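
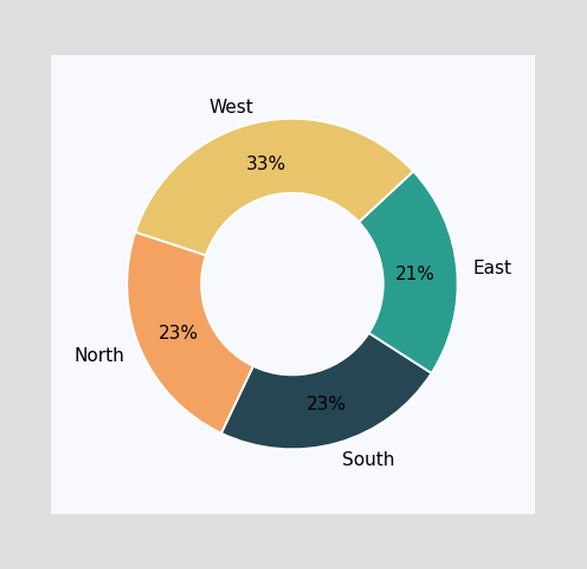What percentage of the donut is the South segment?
The South segment takes up 23% of the ring.

23%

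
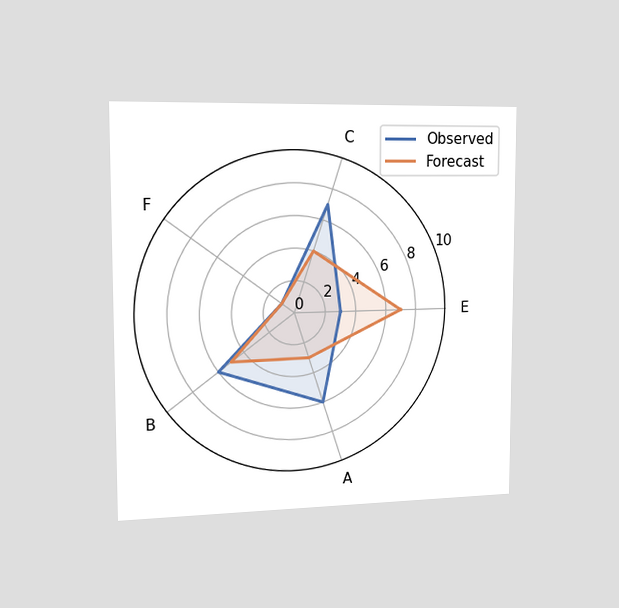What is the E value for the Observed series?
3

The chart is viewed slightly from the left. On the E axis, Observed reaches 3.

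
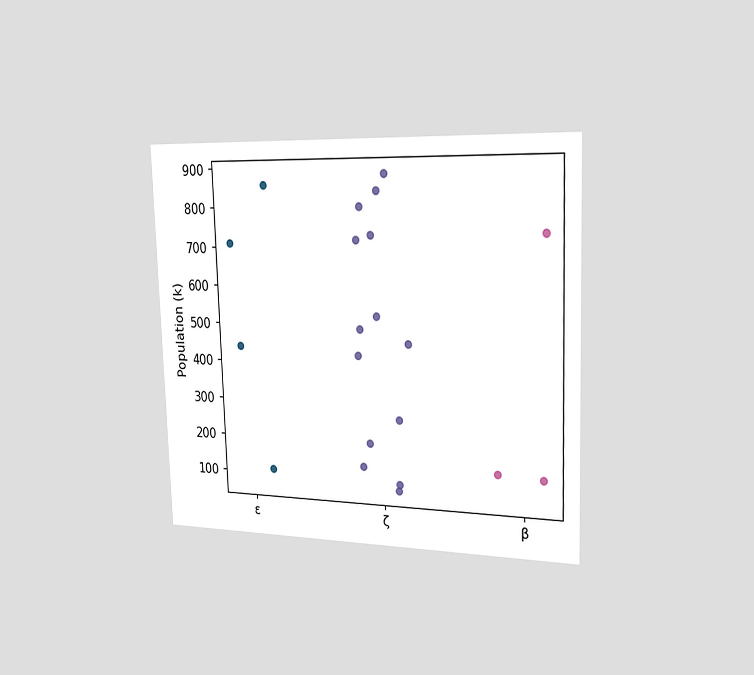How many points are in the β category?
The chart is viewed slightly from the right. Counting the markers in the β column gives 3.

3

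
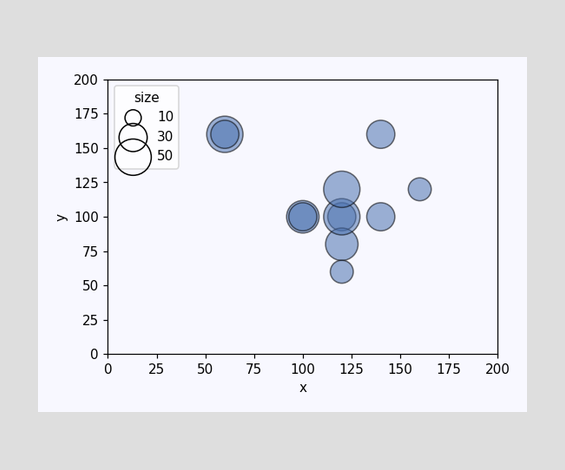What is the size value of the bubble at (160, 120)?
Matching the bubble at (160, 120) against the size legend gives 20.

20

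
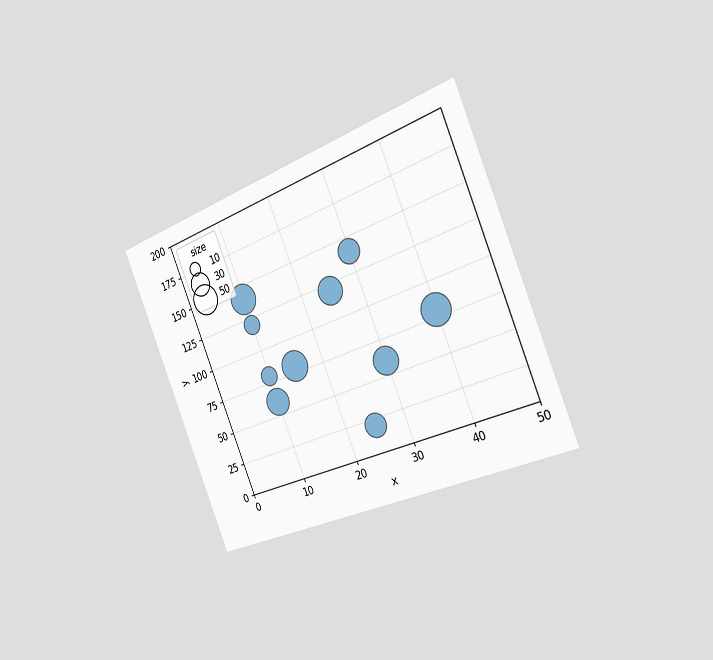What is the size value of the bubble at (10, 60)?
The chart is tilted about 22° counter-clockwise and viewed slightly from the right. Matching the bubble at (10, 60) against the size legend gives 40.

40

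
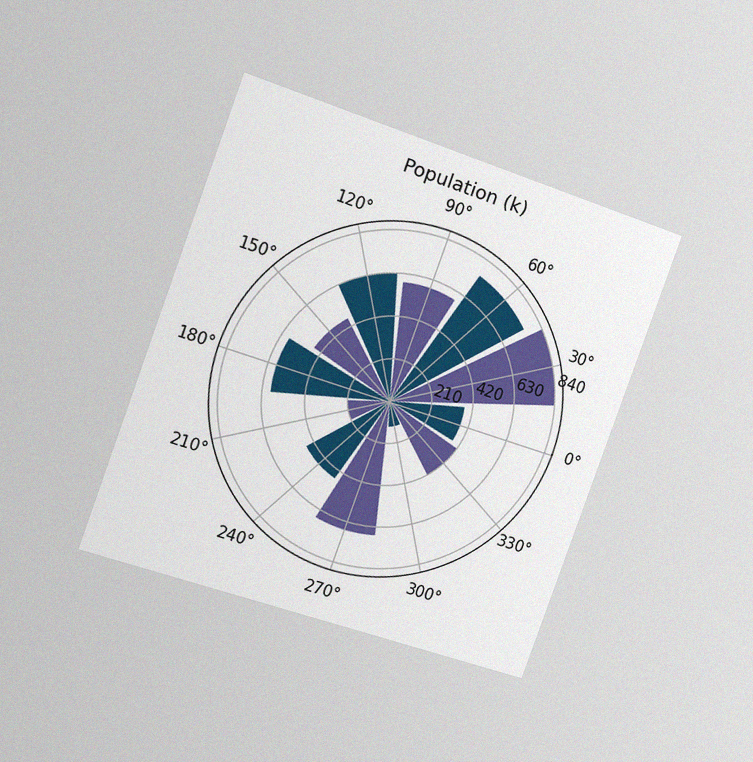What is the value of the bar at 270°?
The chart is tilted about 20° clockwise and viewed slightly from the left, with some photo noise. The bar at 270° reaches 672k on the radial axis.

672k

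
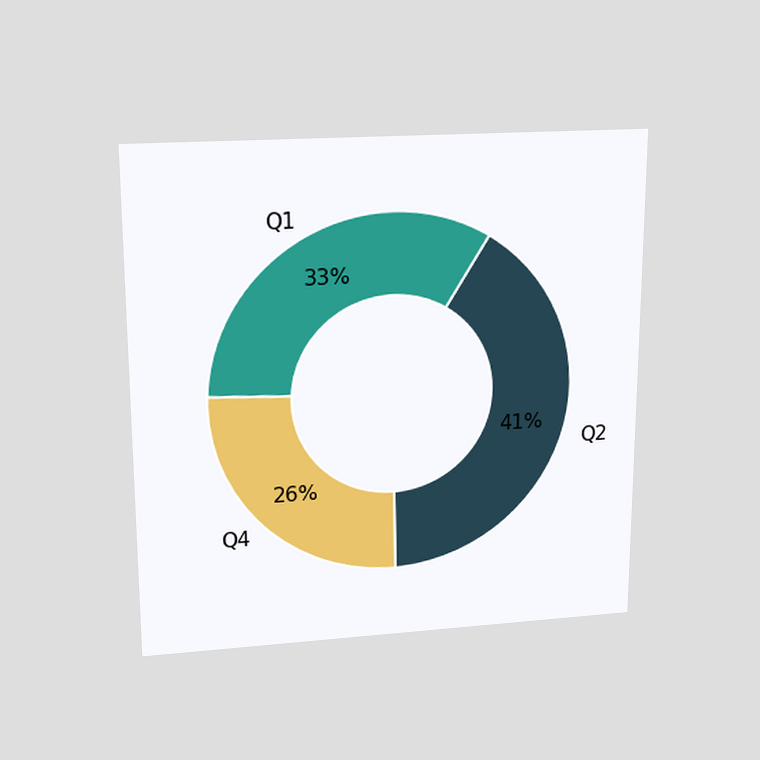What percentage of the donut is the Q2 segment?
41%

The chart is viewed slightly from above. The Q2 segment takes up 41% of the ring.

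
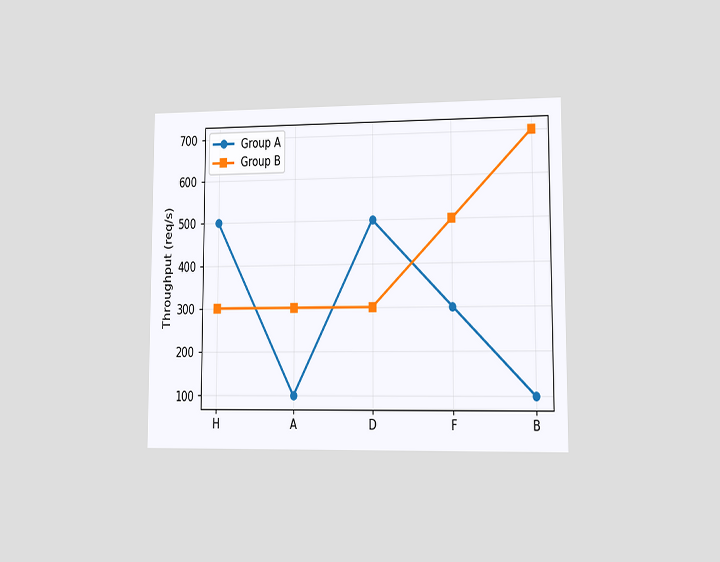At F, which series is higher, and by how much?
The chart is viewed at a slight angle. At F, Group B sits above the other line by 200req/s.

Group B, by 200req/s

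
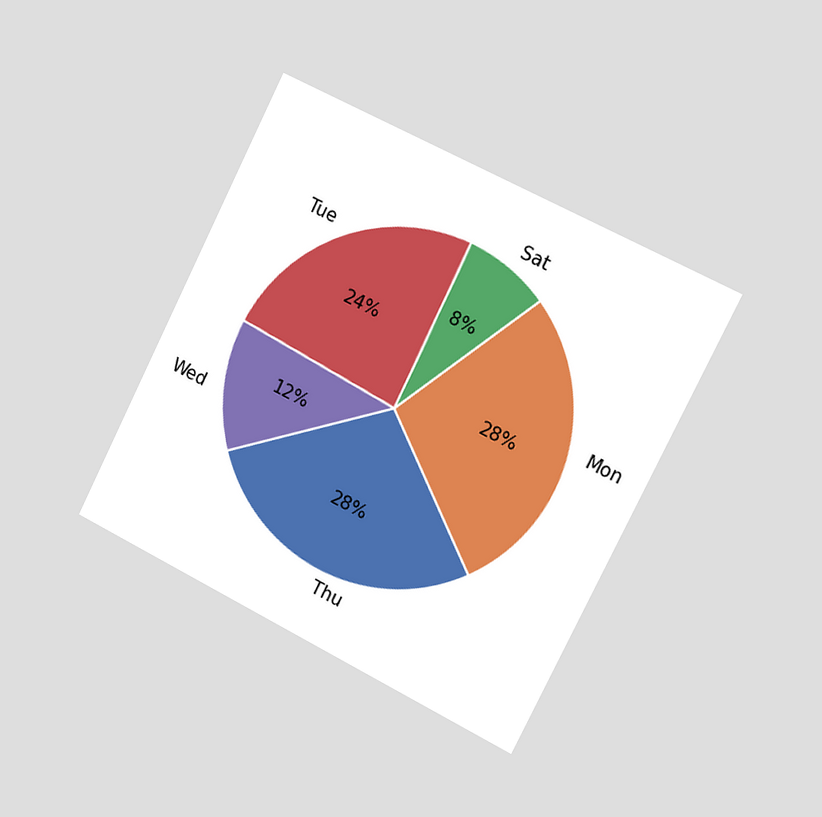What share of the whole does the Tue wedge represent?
24%

The chart is tilted about 26° clockwise and viewed slightly from the right. The Tue slice takes up 24% of the pie.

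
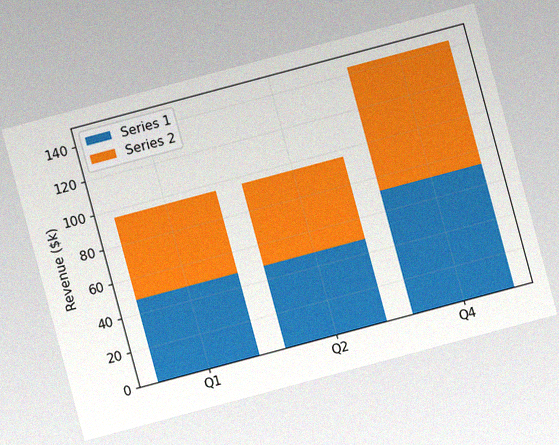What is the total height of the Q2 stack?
$96k

The chart is tilted about 15° counter-clockwise, with some photo noise. The Q2 stack's top reaches $96k on the y-axis.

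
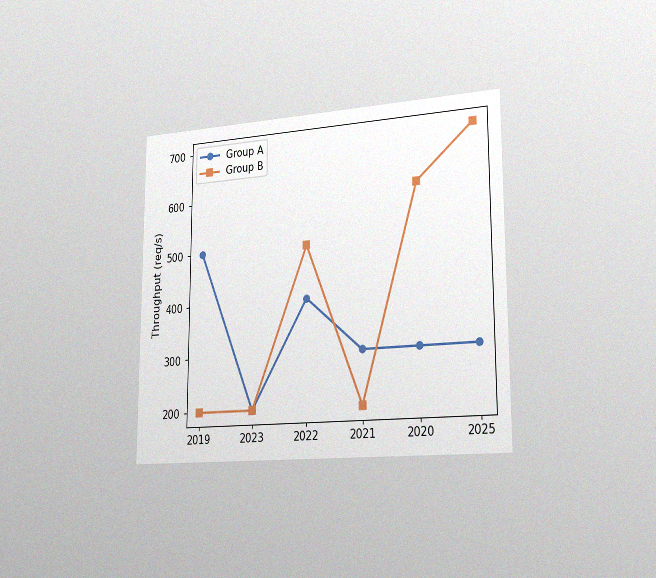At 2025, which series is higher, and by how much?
Group B, by 400req/s

The chart is viewed slightly from the right, with some photo noise. At 2025, Group B sits above the other line by 400req/s.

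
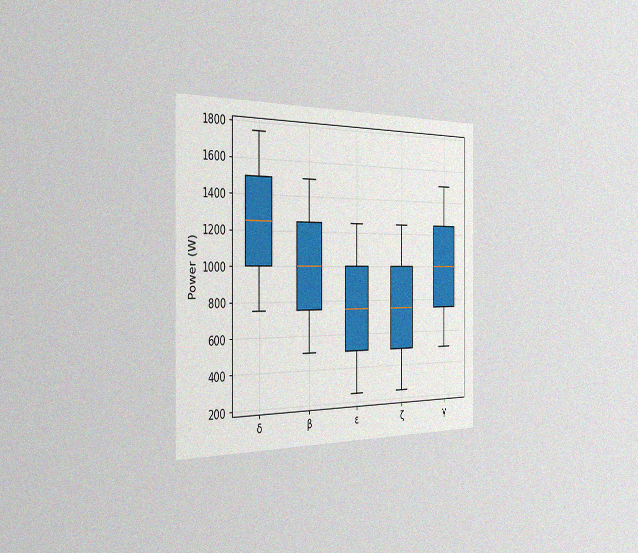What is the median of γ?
1000W

The chart is viewed slightly from the left, with some photo noise. The median line in the γ box sits at 1000W.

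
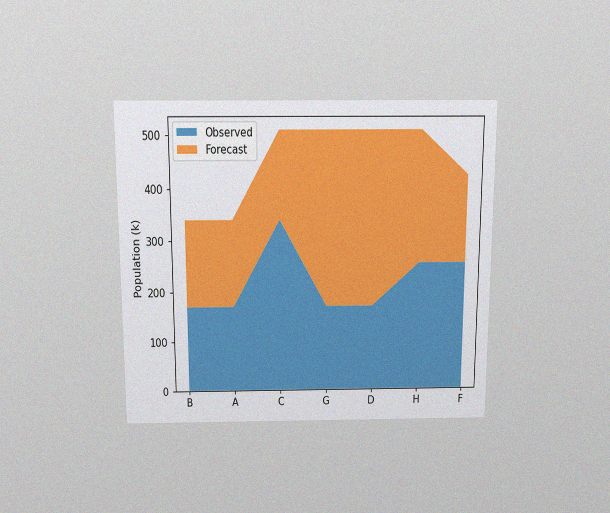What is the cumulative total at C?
The chart is viewed slightly from above, with some photo noise. The stacked total at C reaches 510k.

510k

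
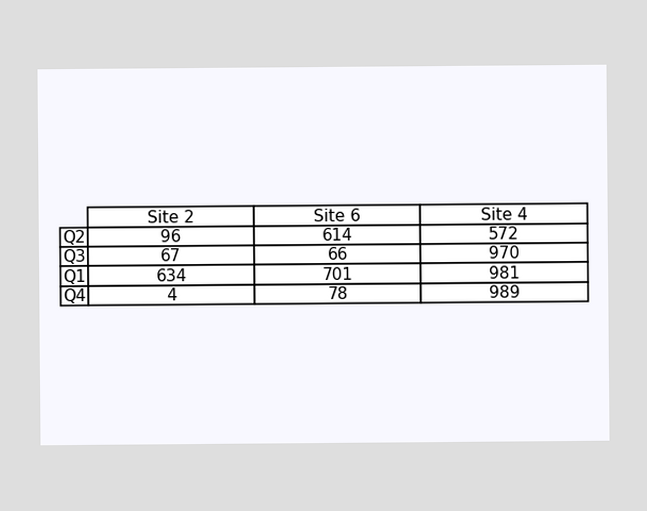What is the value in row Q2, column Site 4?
572

The (Q2, Site 4) cell reads 572.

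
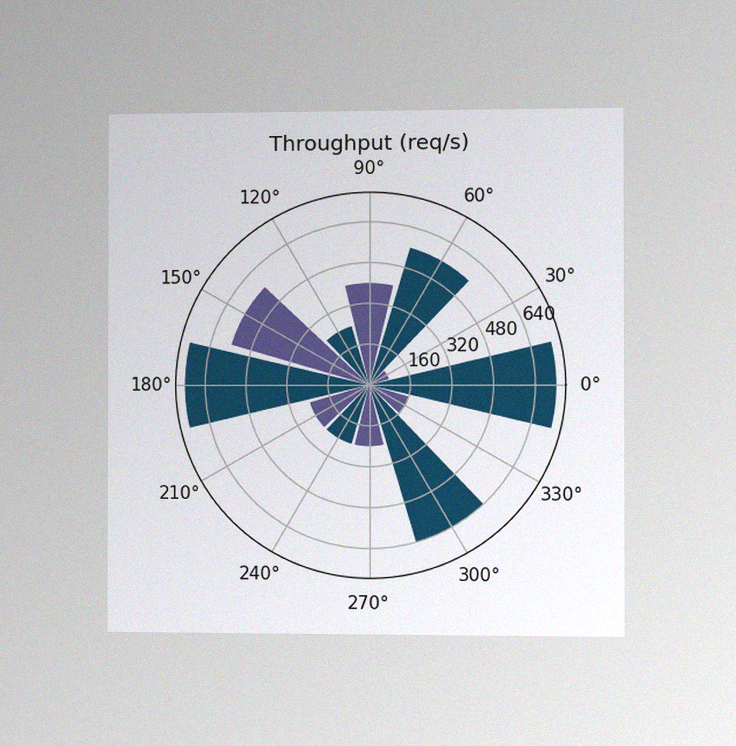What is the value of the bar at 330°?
160req/s

The chart is viewed slightly from the right, with some photo noise. The bar at 330° reaches 160req/s on the radial axis.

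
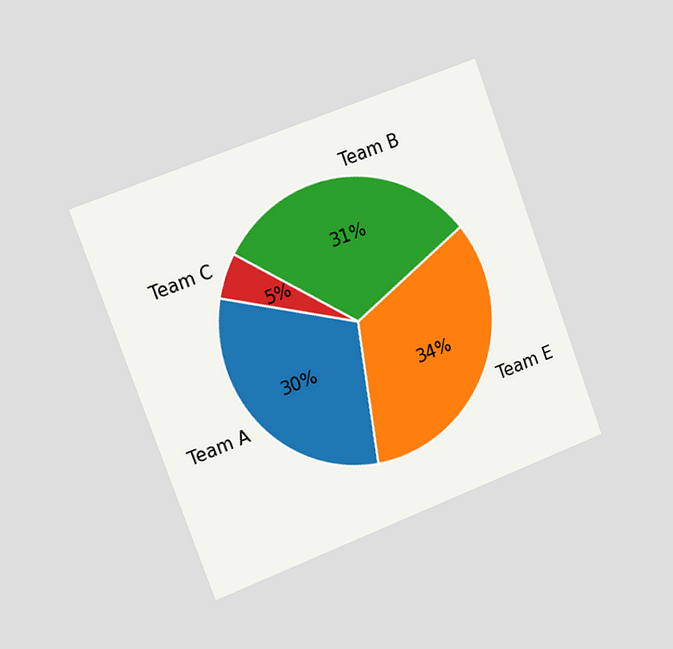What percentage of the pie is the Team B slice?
The chart is tilted about 21° counter-clockwise and viewed slightly from the left. The Team B slice takes up 31% of the pie.

31%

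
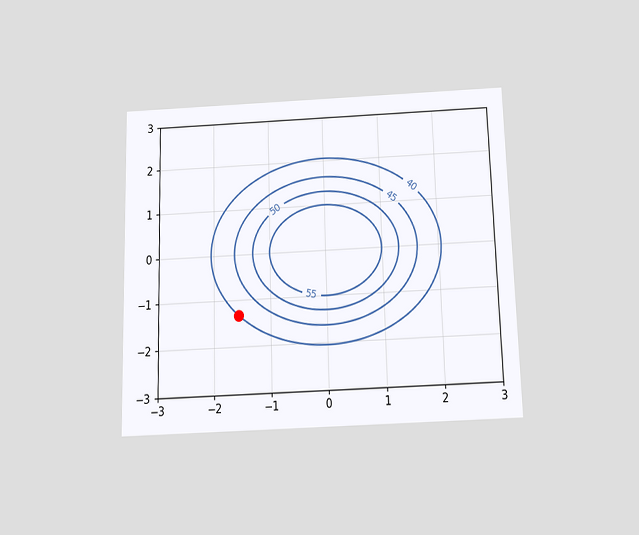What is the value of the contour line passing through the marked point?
The chart is viewed slightly from below. The marked point sits on the contour labelled 40.

40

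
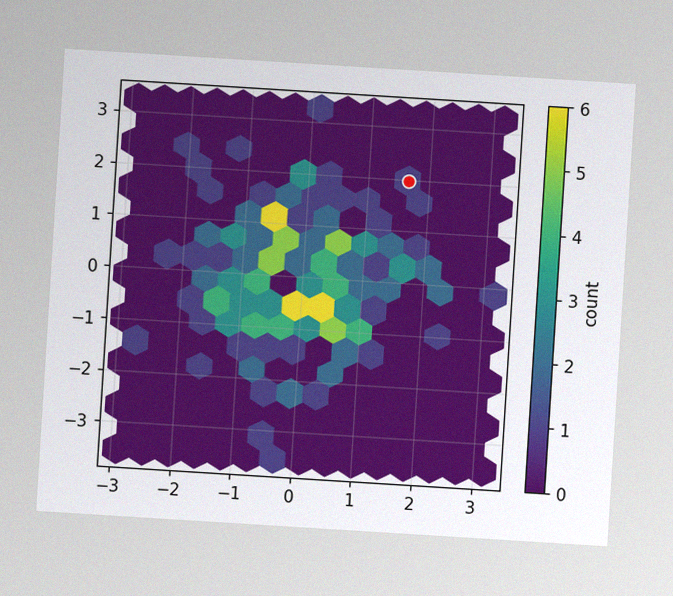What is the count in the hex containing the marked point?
1

The chart is tilted about 4° clockwise, with some photo noise. The marked hex reads 1 on the colorbar.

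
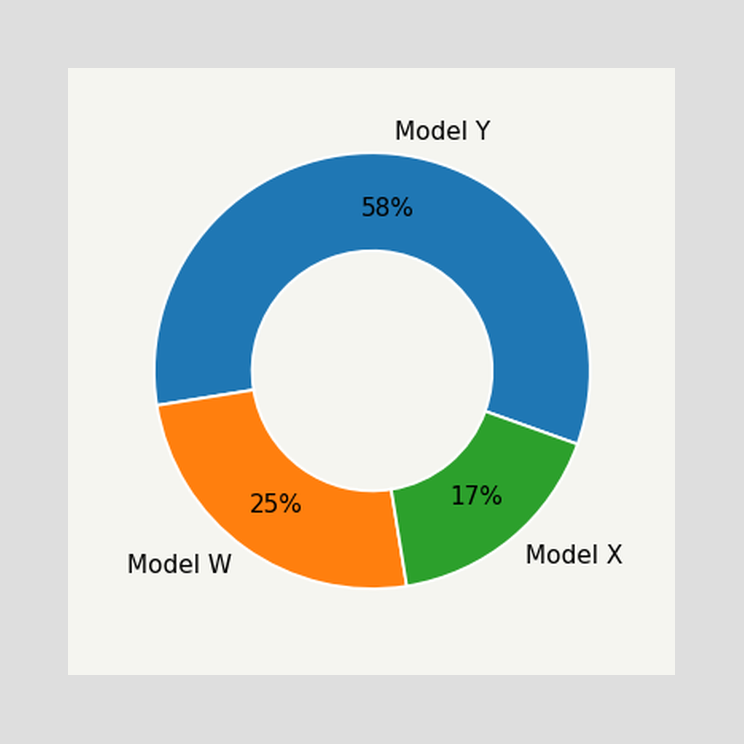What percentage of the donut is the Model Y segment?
The Model Y segment takes up 58% of the ring.

58%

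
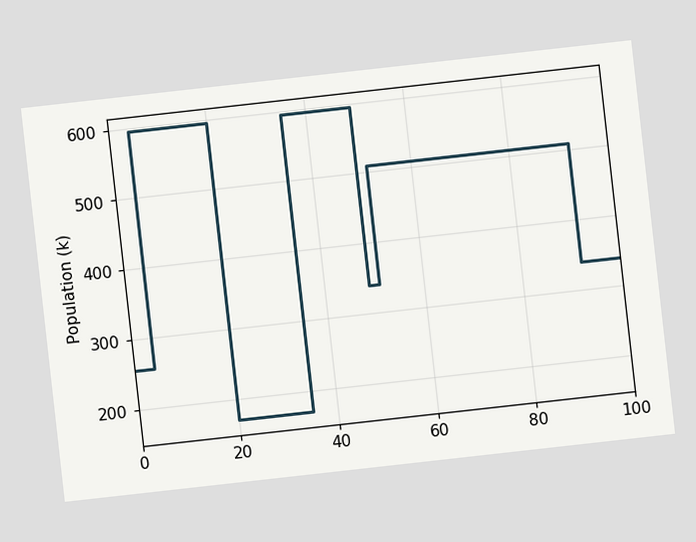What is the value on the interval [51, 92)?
510k

The chart is tilted about 6° counter-clockwise. On [51, 92) the step sits at 510k.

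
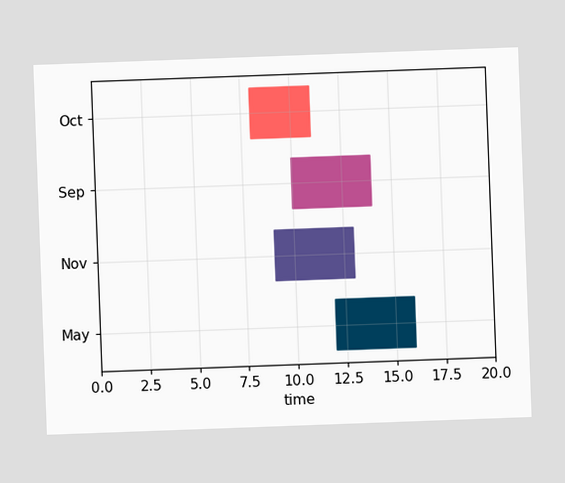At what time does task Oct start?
8

The chart is tilted about 2° counter-clockwise. The Oct bar begins at t=8.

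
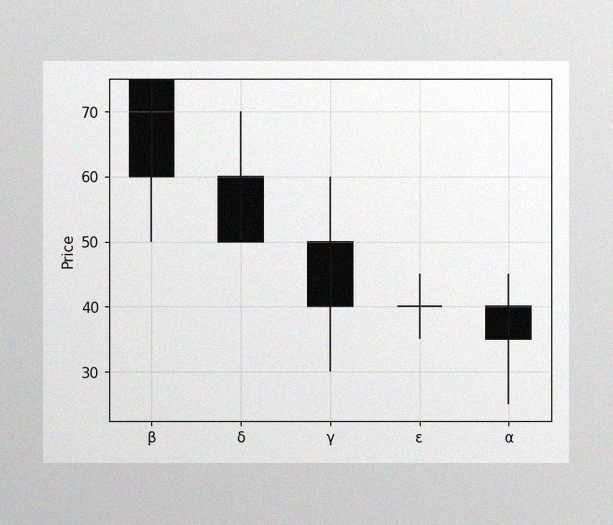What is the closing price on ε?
40

The image has some photo noise and uneven lighting. The ε candle closes at 40.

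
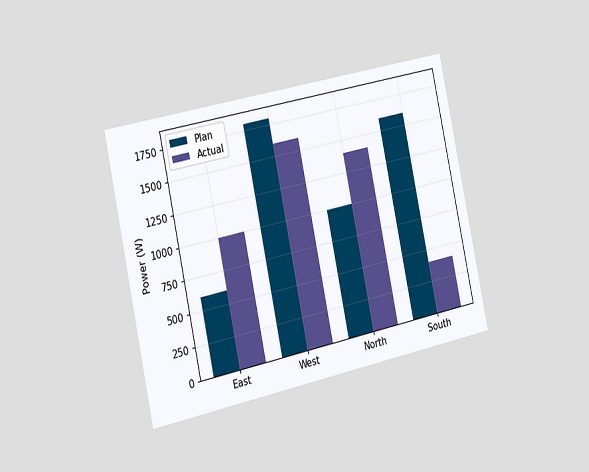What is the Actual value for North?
The chart is tilted about 12° counter-clockwise and viewed slightly from the left. The Actual bar at North reaches 1400W on the y-axis.

1400W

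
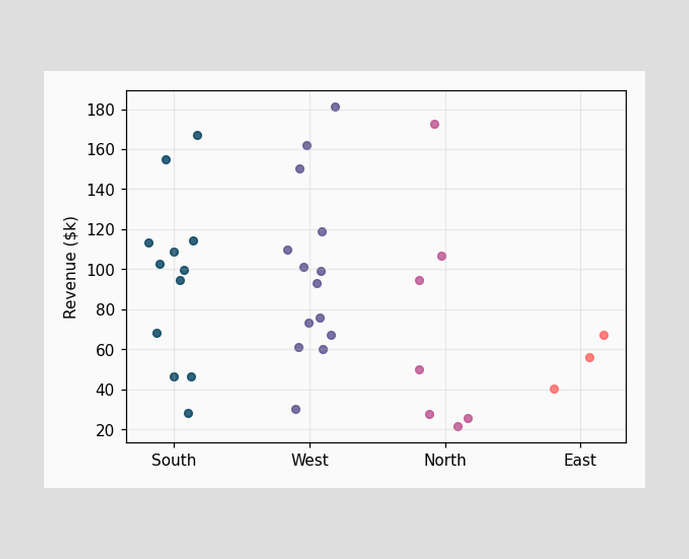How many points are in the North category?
7

Counting the markers in the North column gives 7.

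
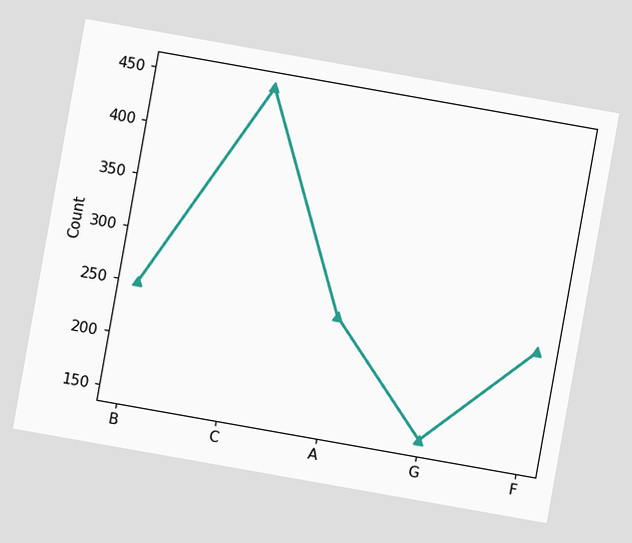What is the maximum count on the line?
The chart is tilted about 10° clockwise. The highest point is at C, and reading across to the y-axis gives 450.

450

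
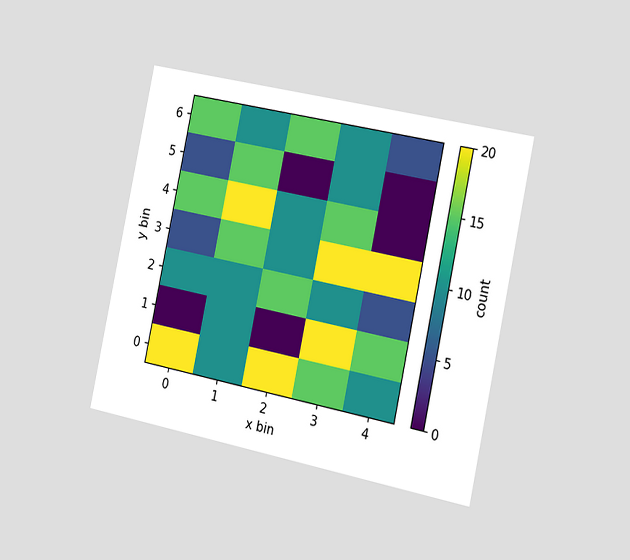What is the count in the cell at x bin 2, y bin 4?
The chart is tilted about 12° clockwise and viewed slightly from the right. Matching the cell (2, 4) against the colorbar gives 10.

10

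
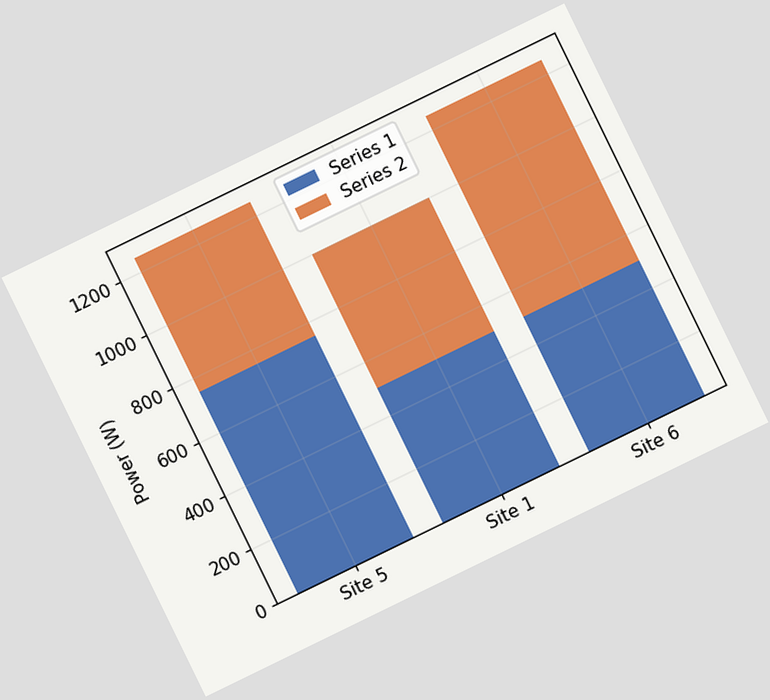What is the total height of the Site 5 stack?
The chart is tilted about 26° counter-clockwise. The Site 5 stack's top reaches 1250W on the y-axis.

1250W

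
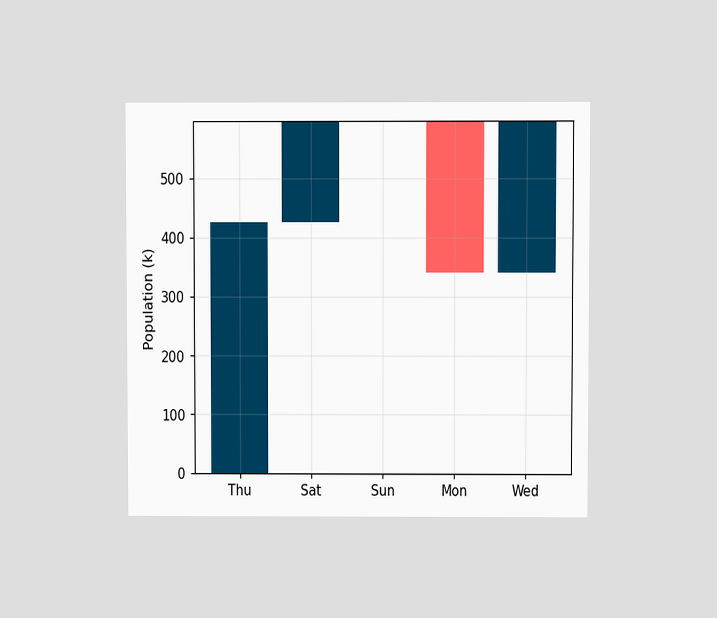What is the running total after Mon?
340k

The chart is viewed at a slight angle. After Mon the running total reaches 340k.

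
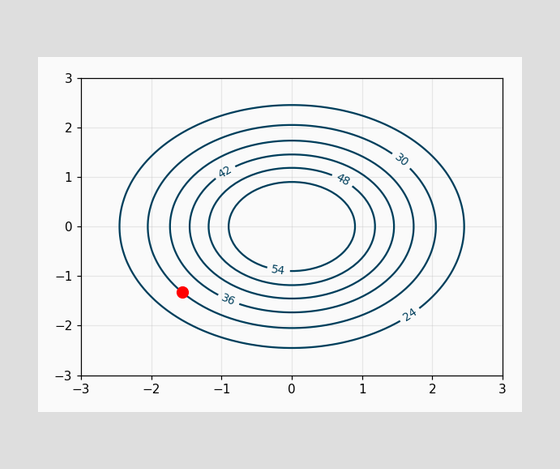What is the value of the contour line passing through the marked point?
30

The marked point sits on the contour labelled 30.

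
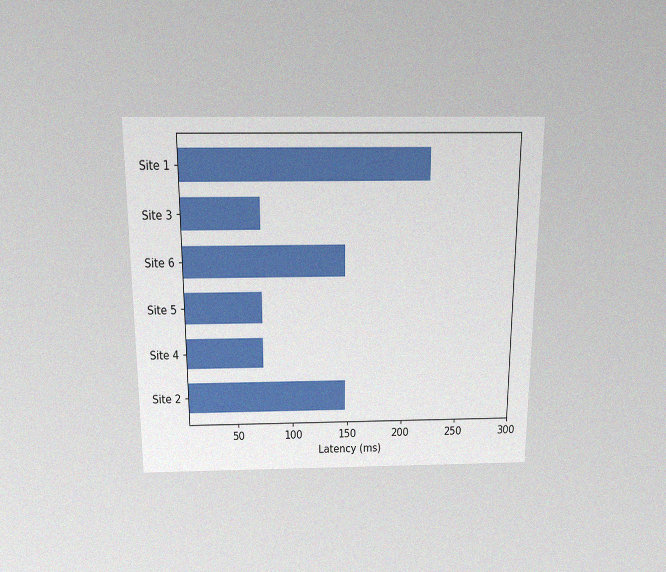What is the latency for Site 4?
The chart is viewed slightly from above, with some photo noise. Reading along the chart's x-axis, the Site 4 bar reaches 74ms.

74ms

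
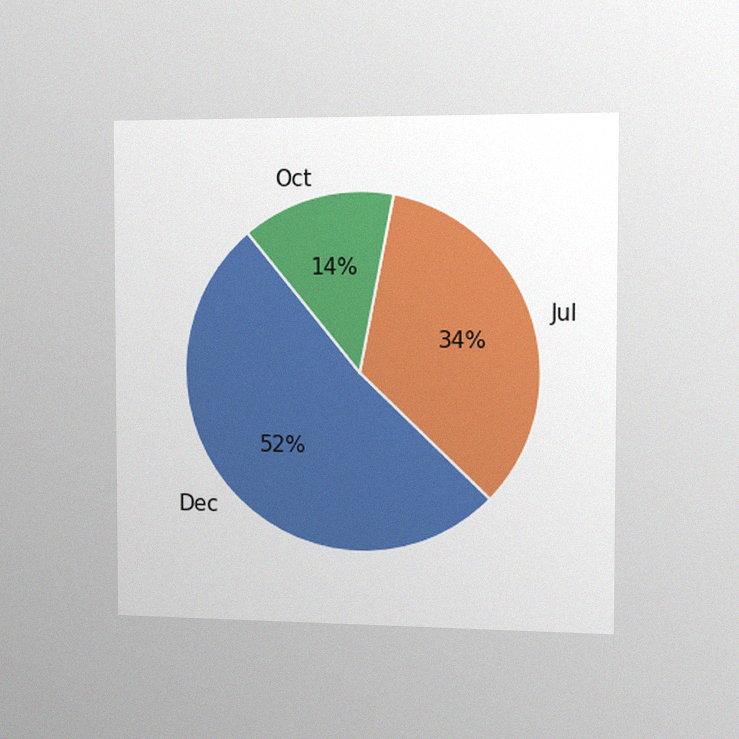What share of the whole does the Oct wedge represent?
14%

The chart is viewed slightly from the right, with some photo noise. The Oct slice takes up 14% of the pie.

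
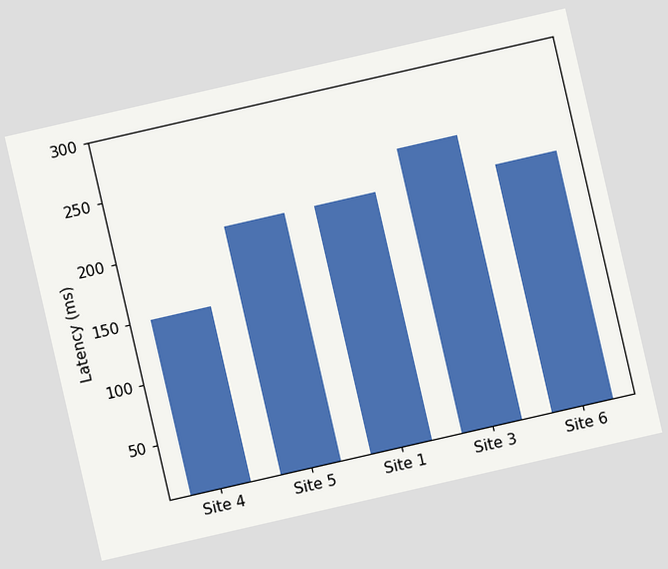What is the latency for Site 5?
210ms

The chart is tilted about 13° counter-clockwise. Reading along the chart's y-axis, the Site 5 bar reaches 210ms.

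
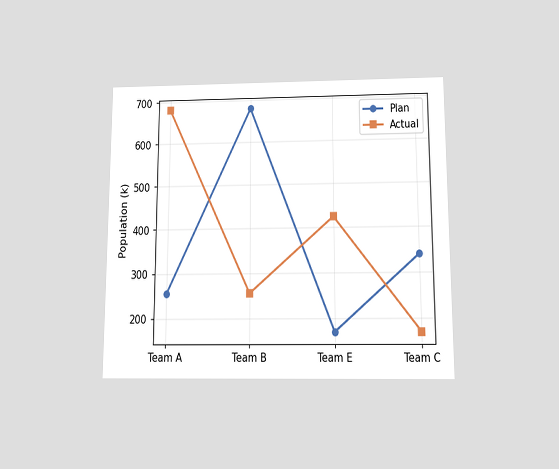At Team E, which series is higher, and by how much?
The chart is viewed slightly from below. At Team E, Actual sits above the other line by 255k.

Actual, by 255k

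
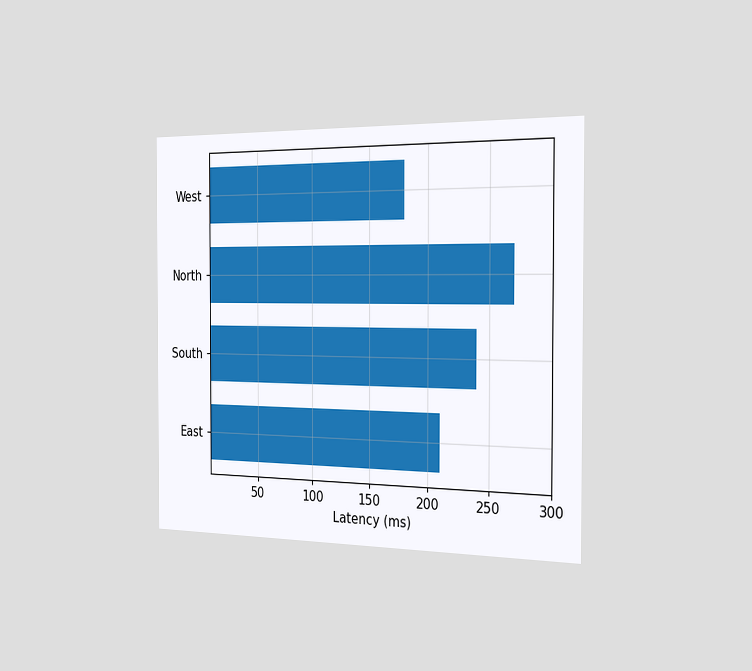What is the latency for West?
180ms

The chart is viewed slightly from the right. Reading along the chart's x-axis, the West bar reaches 180ms.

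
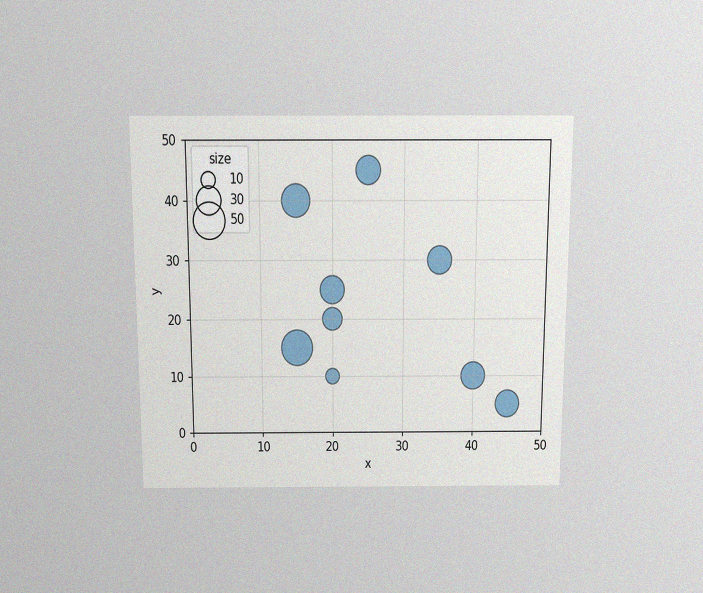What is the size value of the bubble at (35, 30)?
30

The chart is viewed slightly from above, with some photo noise. Matching the bubble at (35, 30) against the size legend gives 30.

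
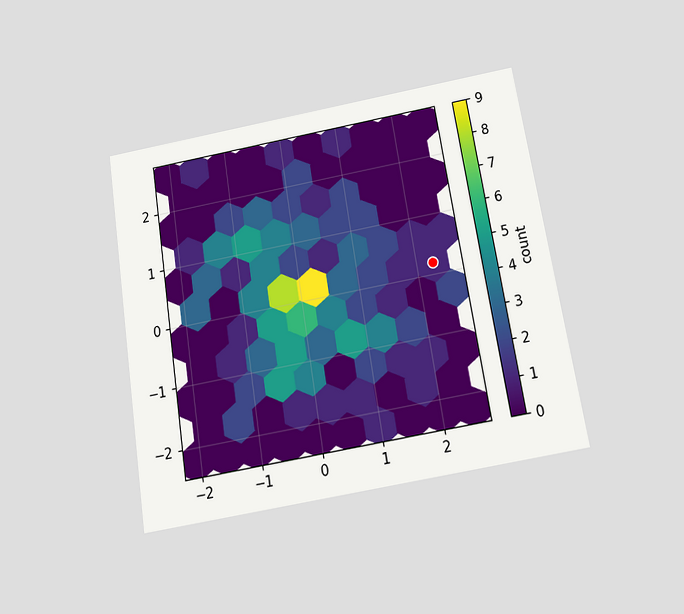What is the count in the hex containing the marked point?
1

The chart is tilted about 9° counter-clockwise and viewed slightly from below. The marked hex reads 1 on the colorbar.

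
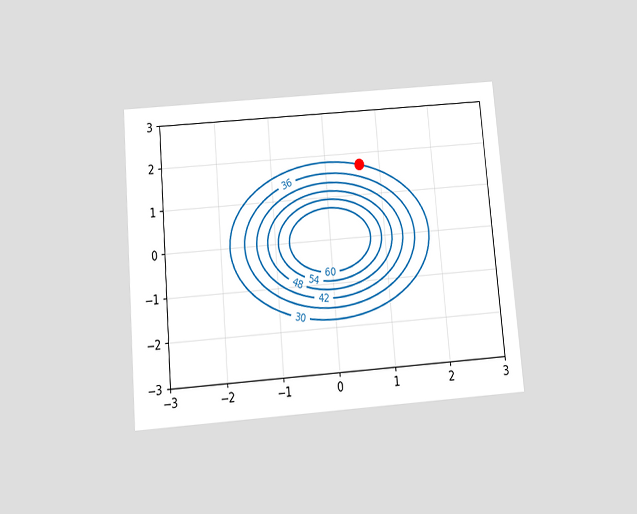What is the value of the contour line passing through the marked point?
30

The chart is tilted about 5° counter-clockwise and viewed slightly from below. The marked point sits on the contour labelled 30.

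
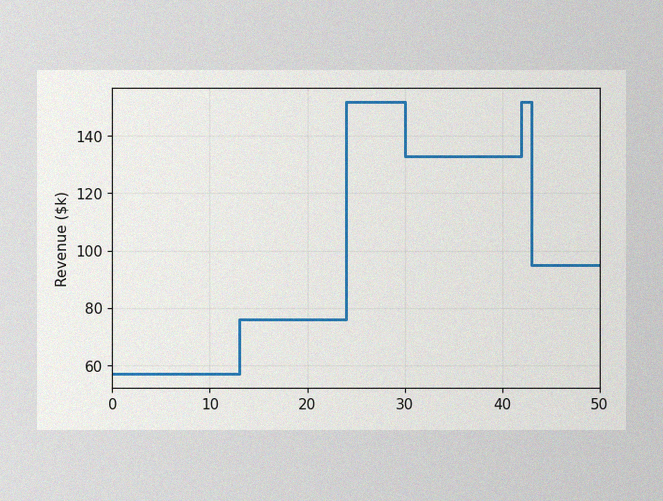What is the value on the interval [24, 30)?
The image has some photo noise and uneven lighting. On [24, 30) the step sits at $152k.

$152k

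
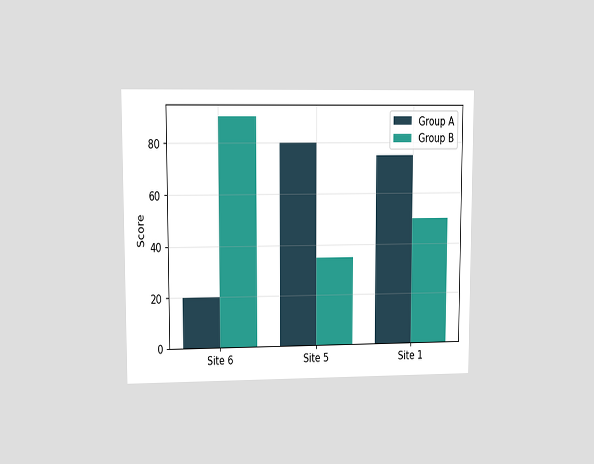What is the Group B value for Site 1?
50

The chart is viewed at a slight angle. The Group B bar at Site 1 reaches 50 on the y-axis.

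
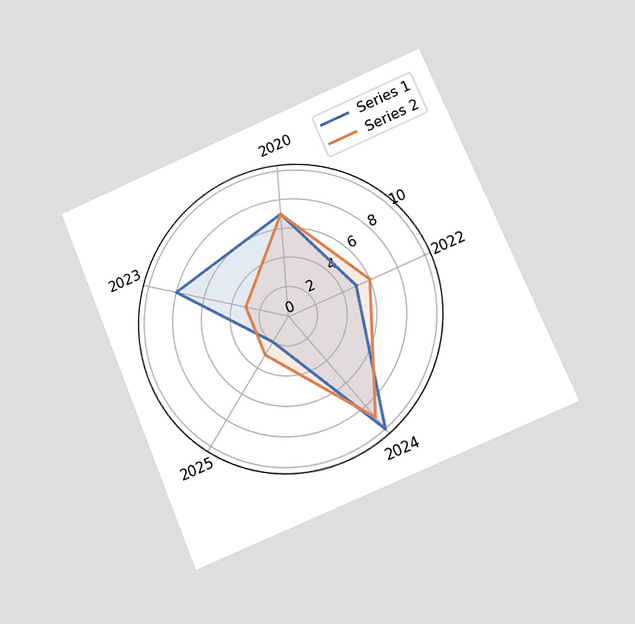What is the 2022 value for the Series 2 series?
The chart is tilted about 23° counter-clockwise and viewed slightly from below. On the 2022 axis, Series 2 reaches 6.

6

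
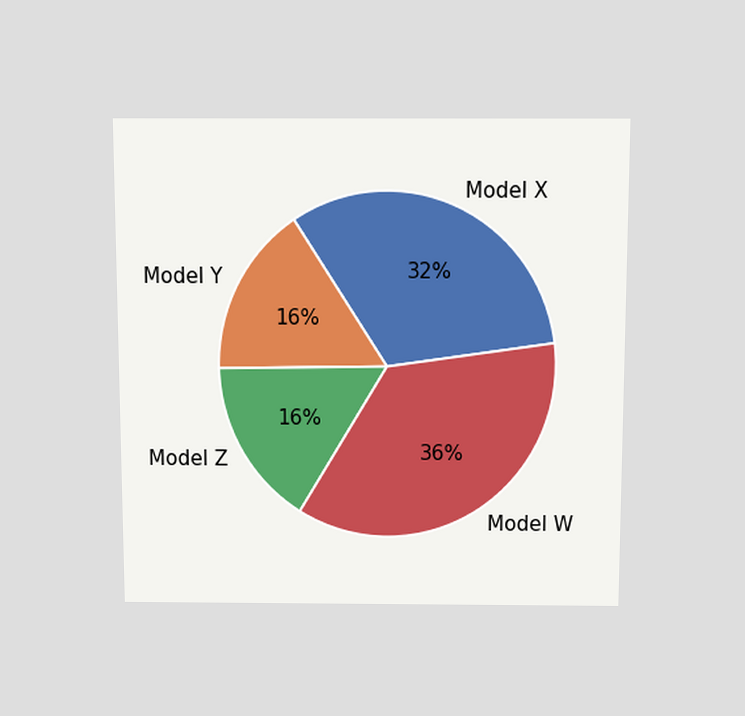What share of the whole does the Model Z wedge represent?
The chart is viewed slightly from above. The Model Z slice takes up 16% of the pie.

16%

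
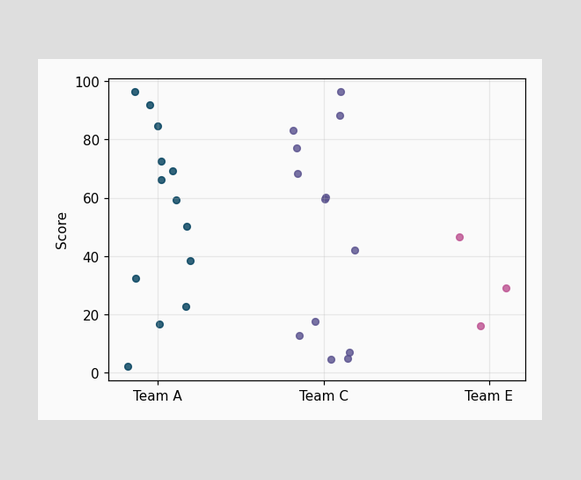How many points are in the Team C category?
Counting the markers in the Team C column gives 13.

13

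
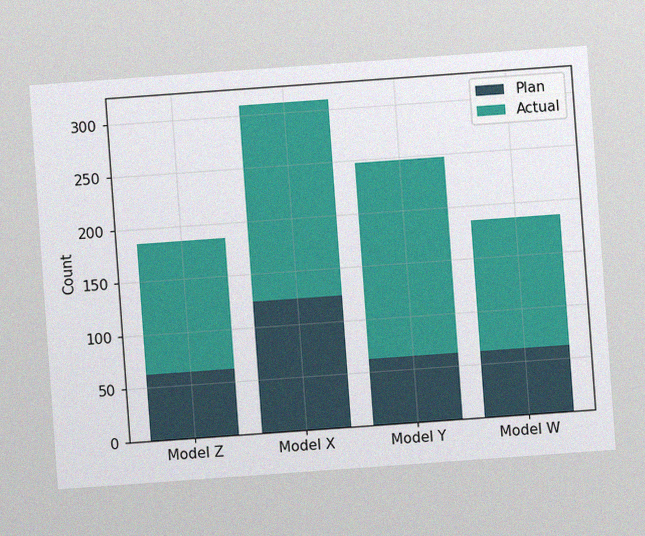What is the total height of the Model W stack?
The chart is tilted about 4° counter-clockwise, with some photo noise. The Model W stack's top reaches 186 on the y-axis.

186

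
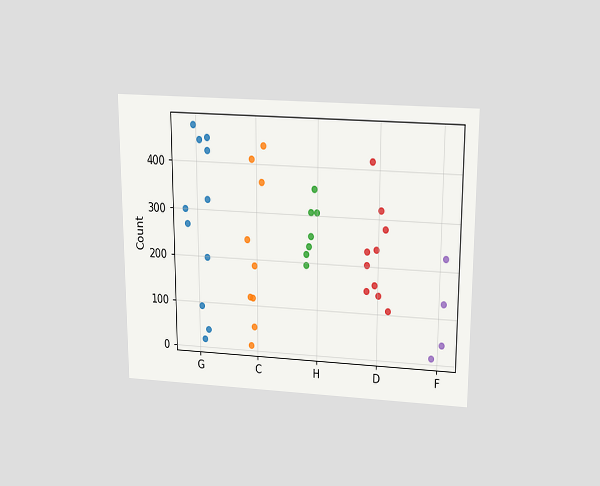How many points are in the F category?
4

The chart is viewed slightly from above. Counting the markers in the F column gives 4.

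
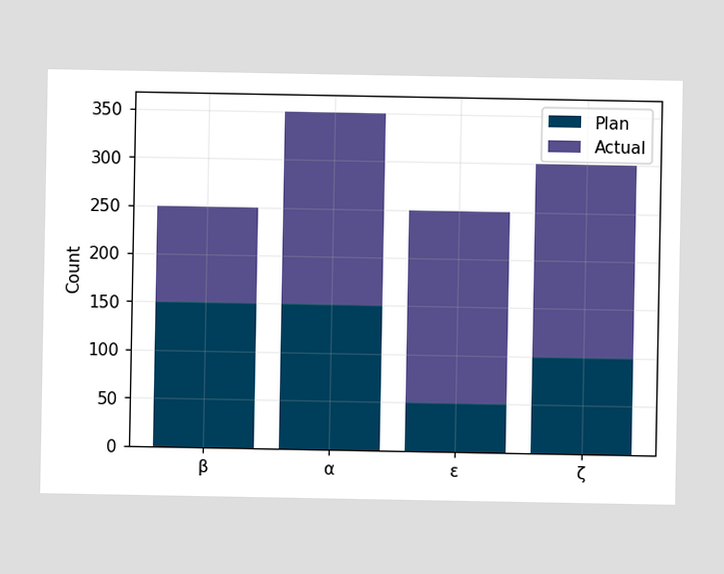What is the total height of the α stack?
350

The α stack's top reaches 350 on the y-axis.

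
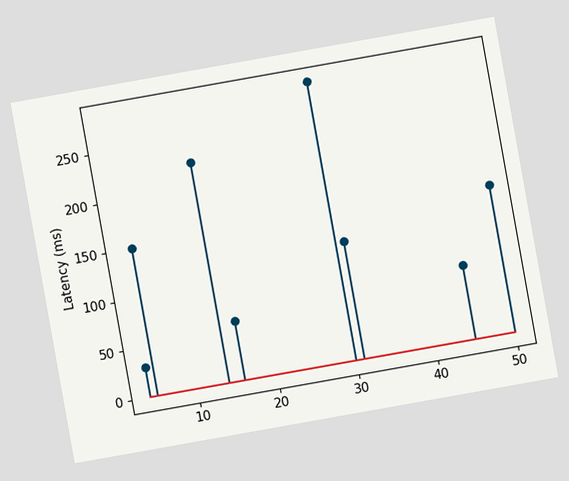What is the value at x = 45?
75ms

The chart is tilted about 10° counter-clockwise. The stem at x=45 reaches 75ms.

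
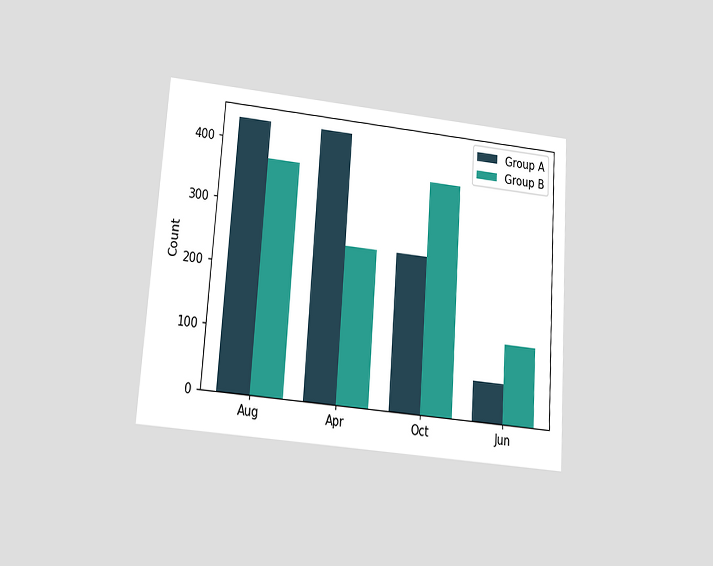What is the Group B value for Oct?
372

The chart is tilted about 4° clockwise and viewed slightly from below. The Group B bar at Oct reaches 372 on the y-axis.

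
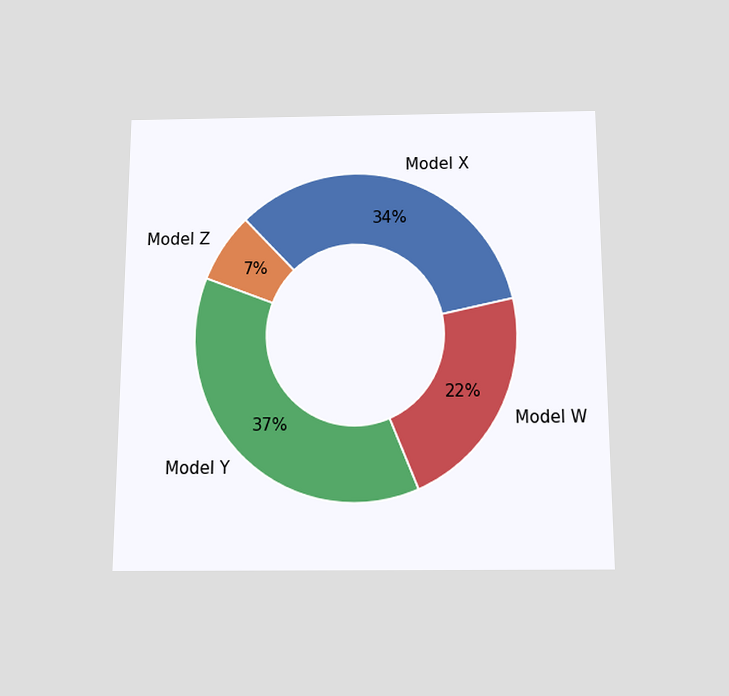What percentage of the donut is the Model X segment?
34%

The chart is viewed slightly from below. The Model X segment takes up 34% of the ring.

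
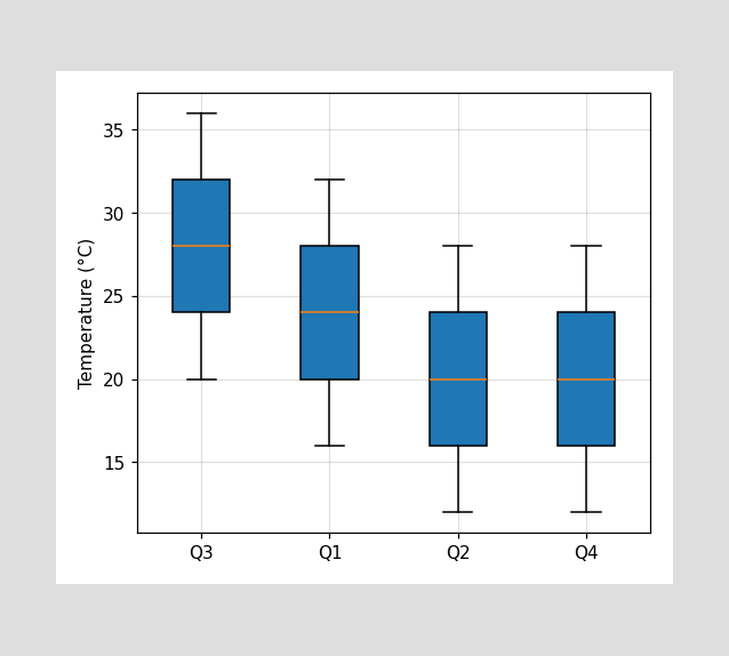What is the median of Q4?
The median line in the Q4 box sits at 20°C.

20°C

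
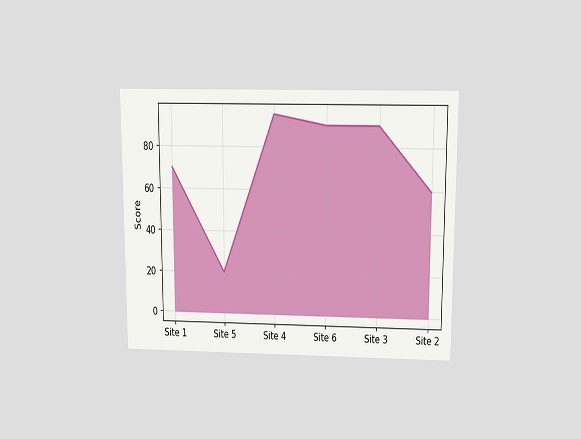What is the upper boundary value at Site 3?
90

The chart is viewed slightly from above. At Site 3 the upper boundary is at 90.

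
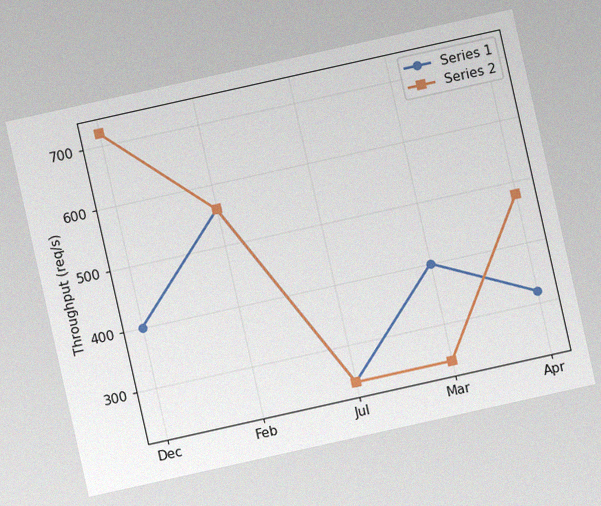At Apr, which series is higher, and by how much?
Series 2, by 160req/s

The chart is tilted about 13° counter-clockwise, with some photo noise. At Apr, Series 2 sits above the other line by 160req/s.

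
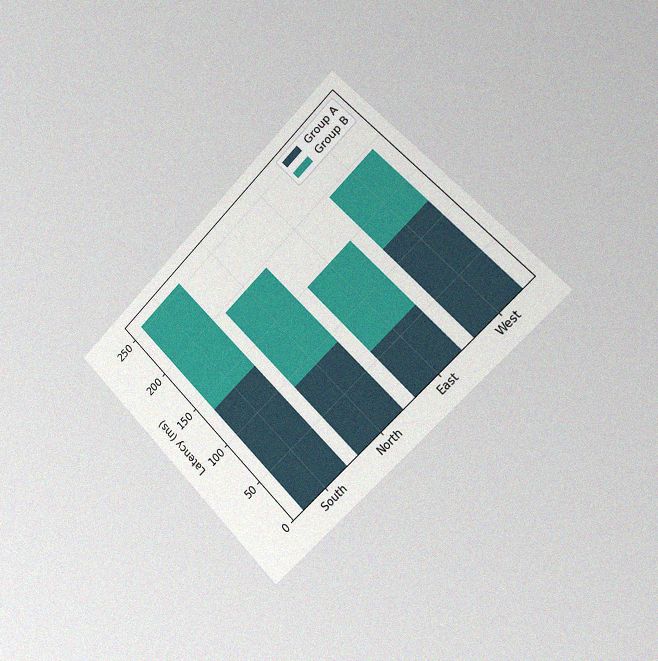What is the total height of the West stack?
The chart is tilted about 45° counter-clockwise and viewed slightly from the right, with some photo noise. The West stack's top reaches 195ms on the y-axis.

195ms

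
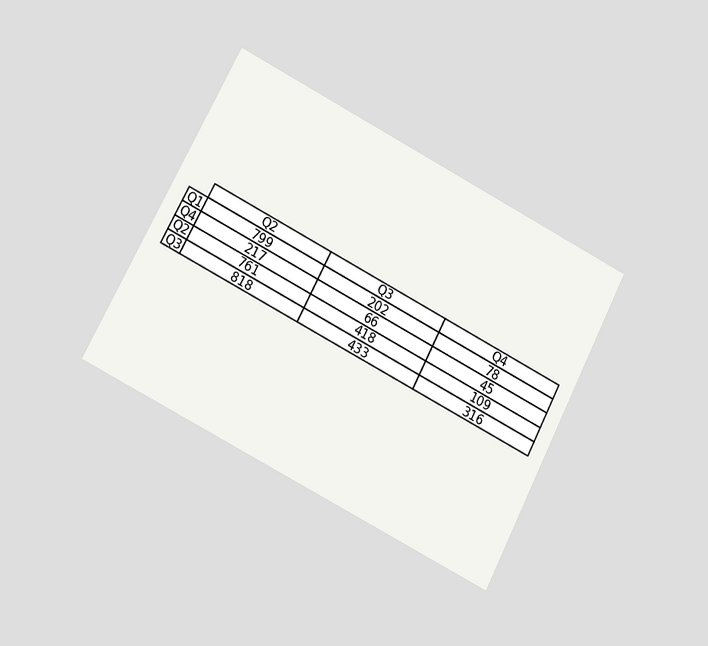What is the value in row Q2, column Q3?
418

The chart is tilted about 27° clockwise and viewed at a slight angle. The (Q2, Q3) cell reads 418.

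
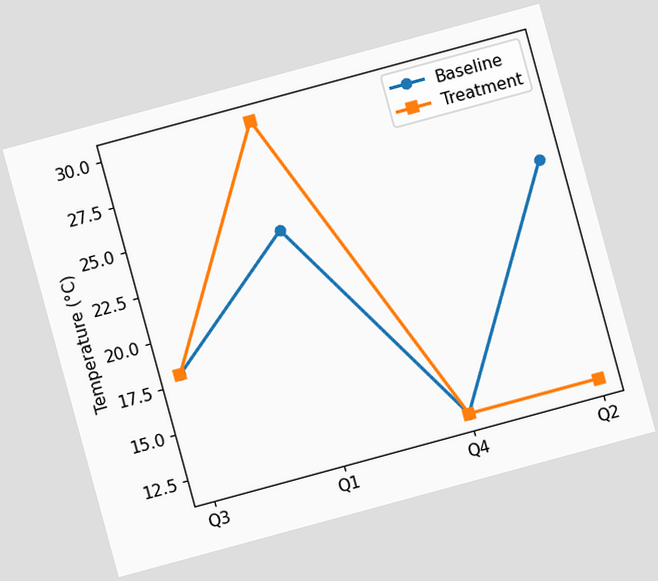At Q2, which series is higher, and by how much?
Baseline, by 12°C

The chart is tilted about 15° counter-clockwise. At Q2, Baseline sits above the other line by 12°C.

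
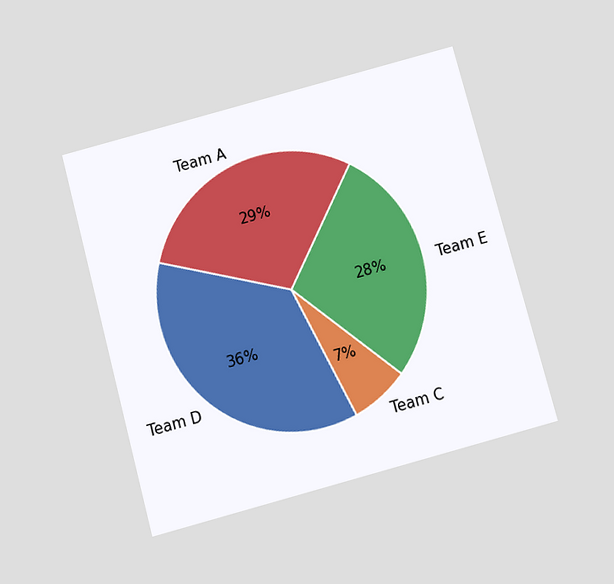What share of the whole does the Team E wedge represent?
The chart is tilted about 15° counter-clockwise and viewed slightly from below. The Team E slice takes up 28% of the pie.

28%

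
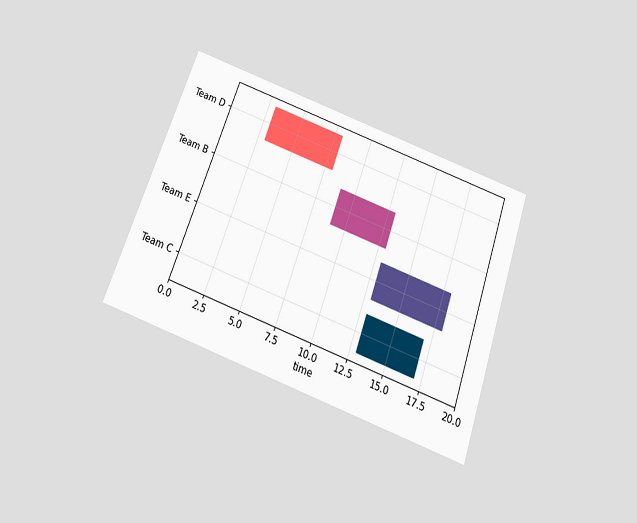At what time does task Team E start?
The chart is tilted about 20° clockwise and viewed slightly from below. The Team E bar begins at t=13.

13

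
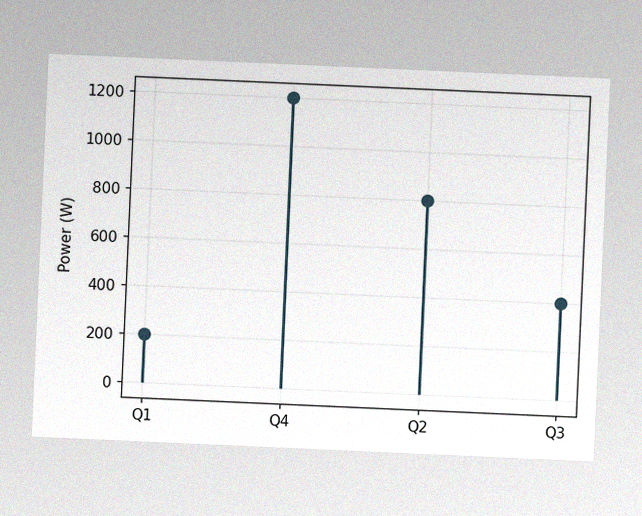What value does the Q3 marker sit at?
The chart is tilted about 3° clockwise, with some photo noise. The Q3 marker sits at 400W.

400W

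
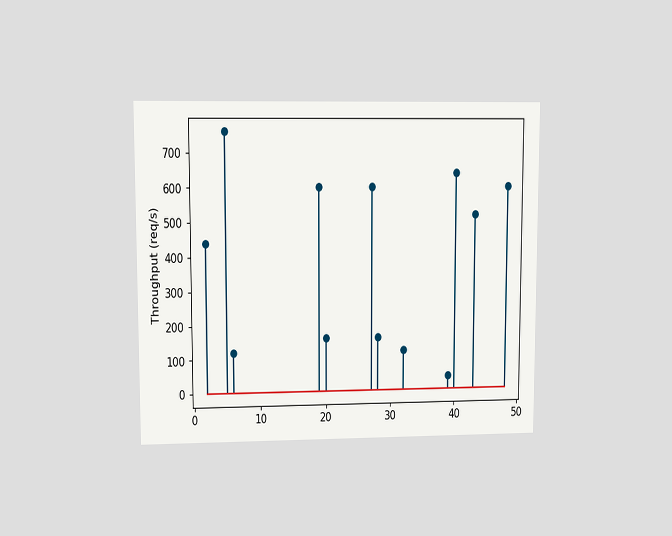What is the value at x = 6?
The chart is viewed at a slight angle. The stem at x=6 reaches 120req/s.

120req/s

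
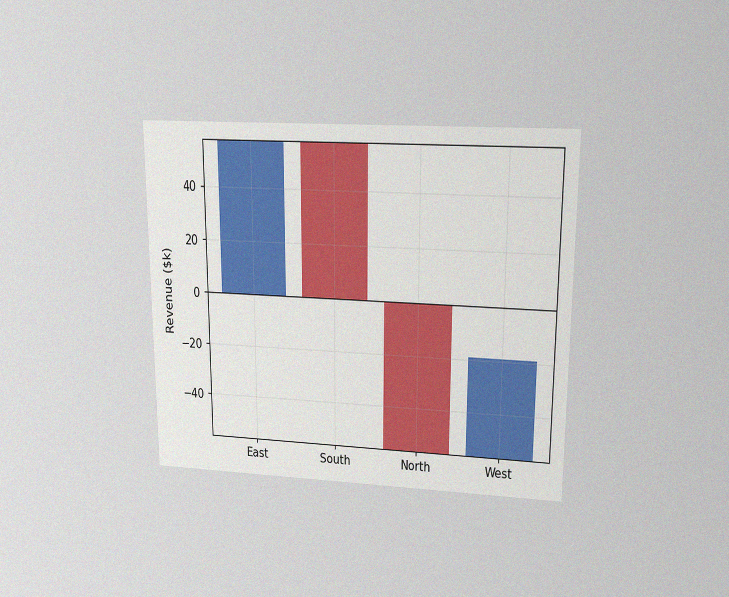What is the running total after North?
$-57k

The chart is viewed slightly from above, with some photo noise. After North the running total reaches $-57k.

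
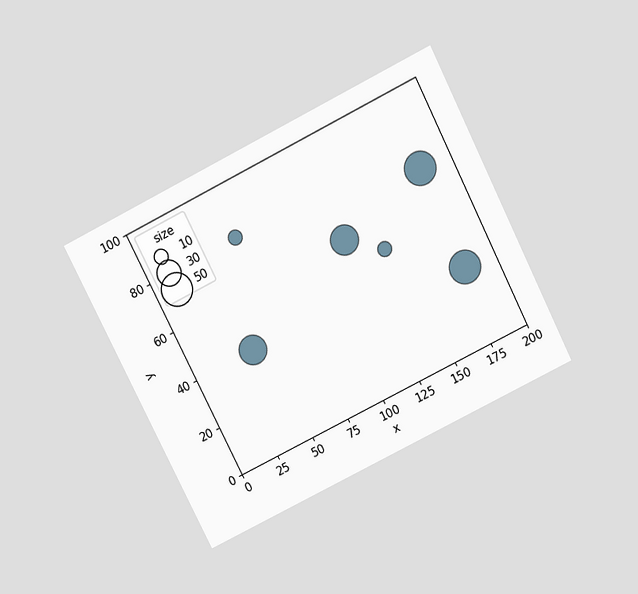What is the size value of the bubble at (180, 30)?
The chart is tilted about 27° counter-clockwise and viewed slightly from above. Matching the bubble at (180, 30) against the size legend gives 50.

50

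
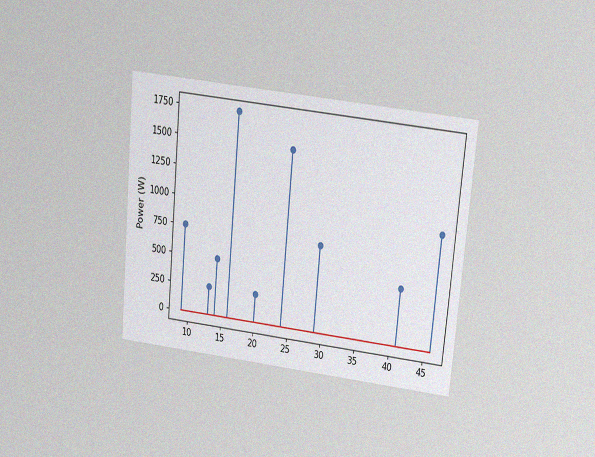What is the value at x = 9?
750W

The chart is tilted about 5° clockwise and viewed slightly from above, with some photo noise. The stem at x=9 reaches 750W.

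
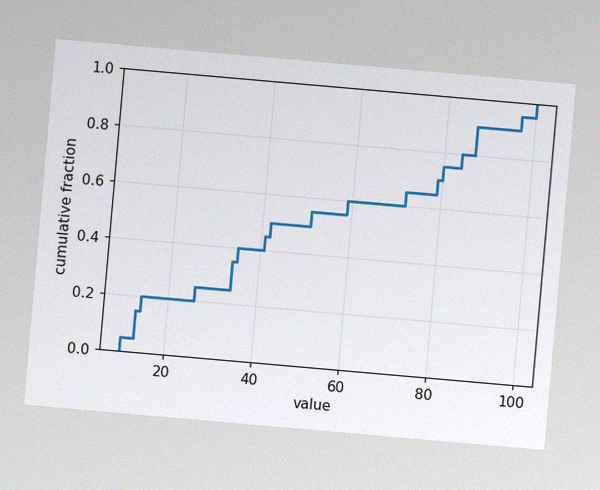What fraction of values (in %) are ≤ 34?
35%

The chart is tilted about 5° clockwise, with some photo noise. At x=34 the ECDF step is at 35%.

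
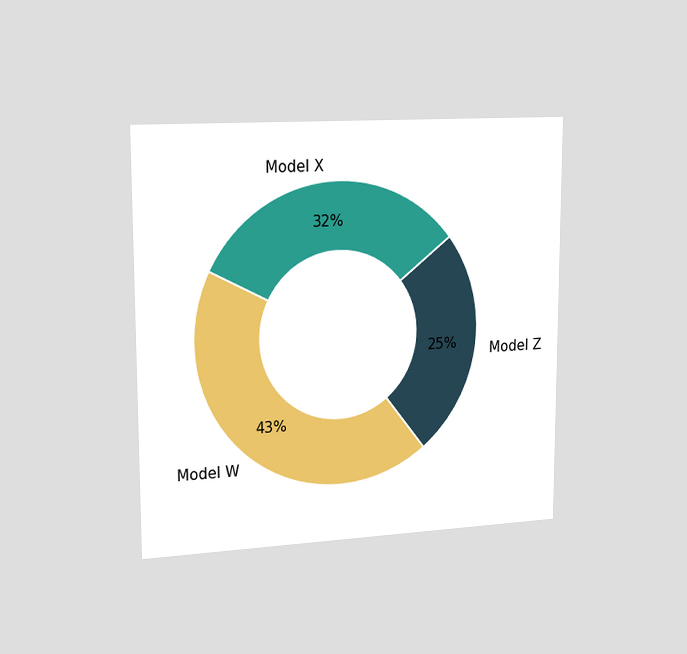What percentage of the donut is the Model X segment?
The chart is viewed slightly from the left. The Model X segment takes up 32% of the ring.

32%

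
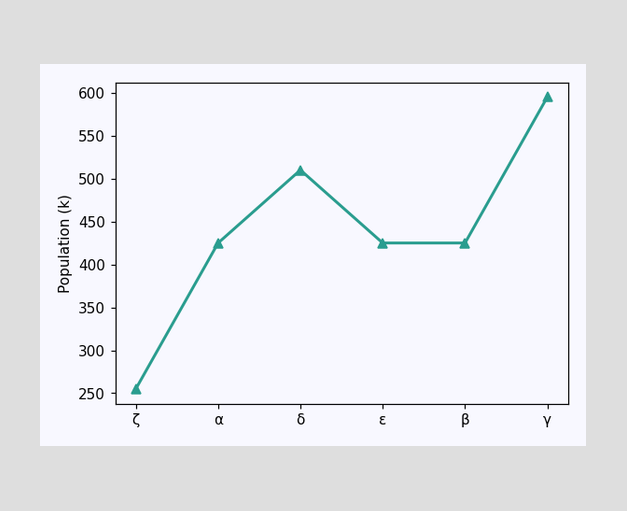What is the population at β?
At β, the line is at 425k.

425k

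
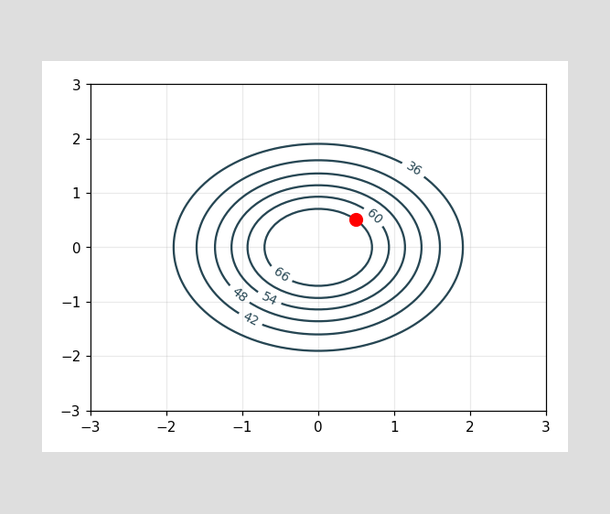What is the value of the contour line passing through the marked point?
The marked point sits on the contour labelled 66.

66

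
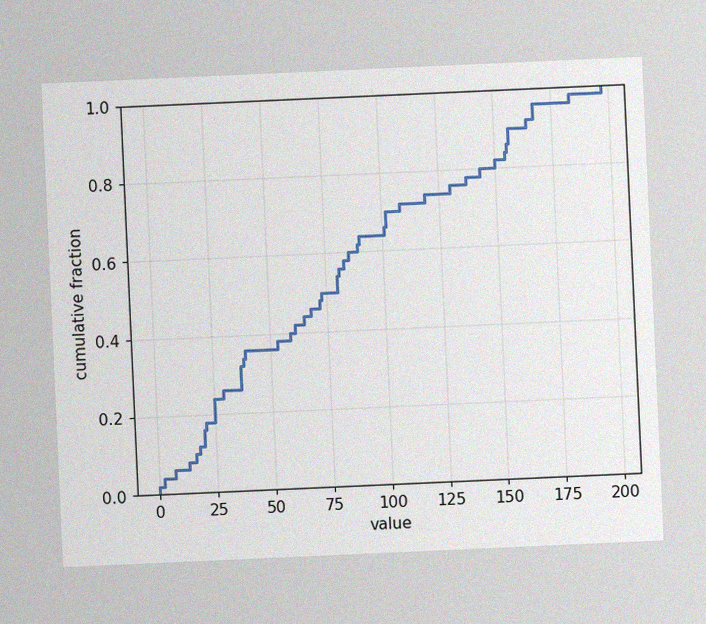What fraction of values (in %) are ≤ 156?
90%

The chart is tilted about 3° counter-clockwise, with some photo noise. At x=156 the ECDF step is at 90%.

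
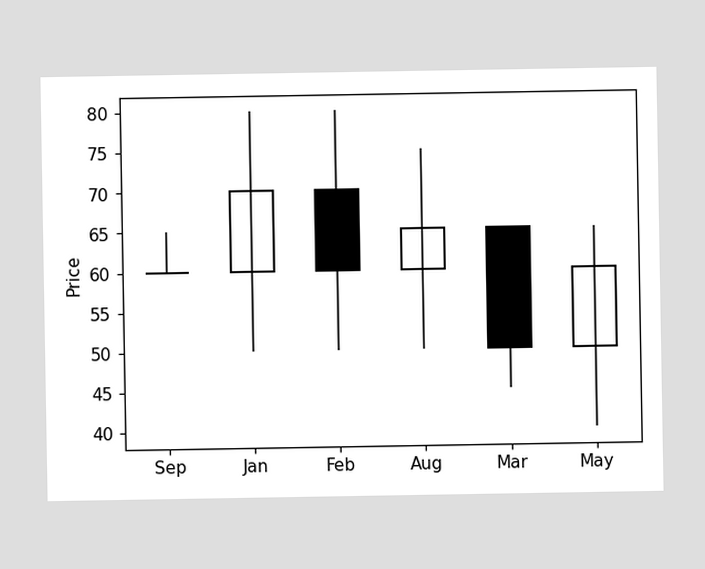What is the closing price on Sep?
The Sep candle closes at 60.

60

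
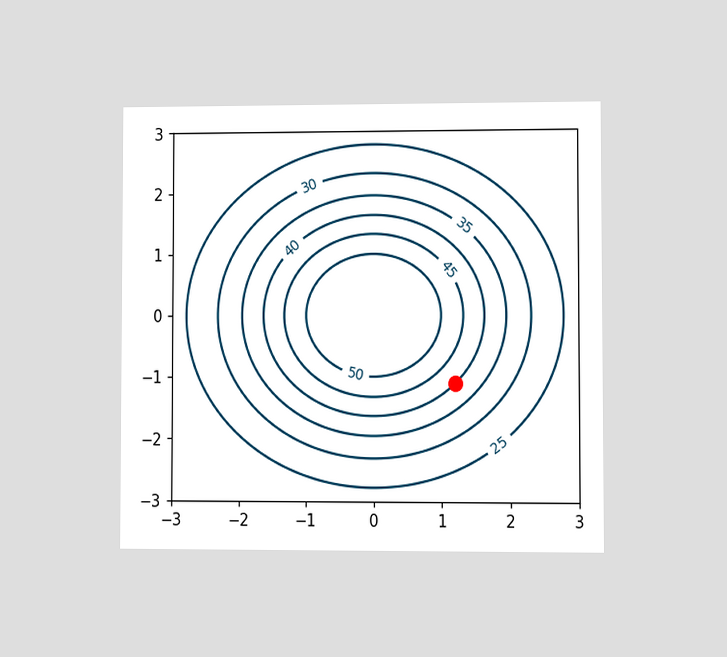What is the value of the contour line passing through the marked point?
40

The chart is viewed at a slight angle. The marked point sits on the contour labelled 40.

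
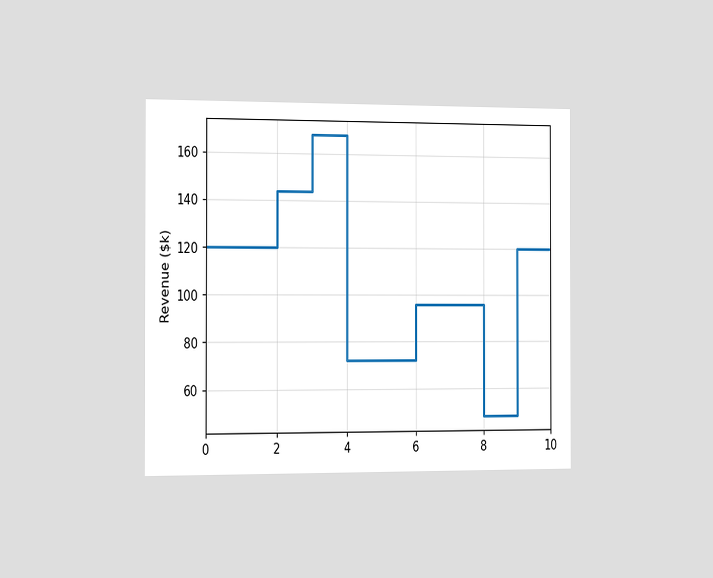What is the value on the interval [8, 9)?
The chart is viewed slightly from the left. On [8, 9) the step sits at $48k.

$48k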